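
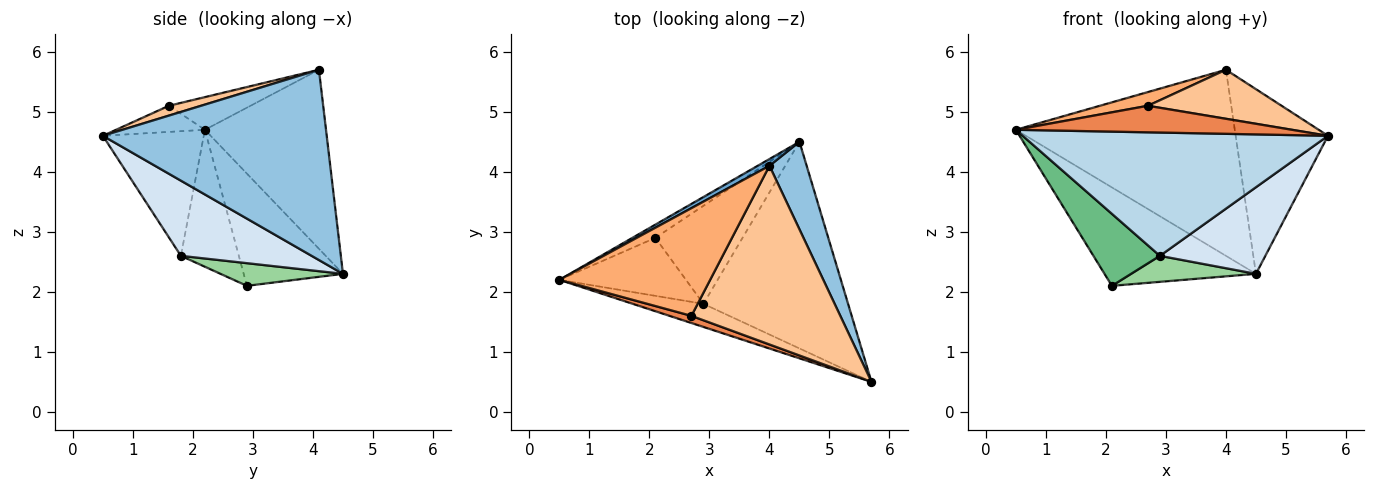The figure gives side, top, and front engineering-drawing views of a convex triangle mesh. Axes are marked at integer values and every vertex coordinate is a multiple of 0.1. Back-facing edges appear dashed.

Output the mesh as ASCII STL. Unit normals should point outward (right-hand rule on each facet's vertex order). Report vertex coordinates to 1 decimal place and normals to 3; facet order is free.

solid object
 facet normal -0.484 0.875 0.032
  outer loop
   vertex 4.0 4.1 5.7
   vertex 4.5 4.5 2.3
   vertex 0.5 2.2 4.7
  endloop
 endfacet
 facet normal 0.910 0.375 0.178
  outer loop
   vertex 4.0 4.1 5.7
   vertex 5.7 0.5 4.6
   vertex 4.5 4.5 2.3
  endloop
 endfacet
 facet normal -0.309 -0.935 -0.175
  outer loop
   vertex 2.9 1.8 2.6
   vertex 5.7 0.5 4.6
   vertex 0.5 2.2 4.7
  endloop
 endfacet
 facet normal 0.432 -0.349 -0.832
  outer loop
   vertex 2.9 1.8 2.6
   vertex 4.5 4.5 2.3
   vertex 5.7 0.5 4.6
  endloop
 endfacet
 facet normal -0.297 -0.922 0.249
  outer loop
   vertex 2.7 1.6 5.1
   vertex 0.5 2.2 4.7
   vertex 5.7 0.5 4.6
  endloop
 endfacet
 facet normal -0.210 -0.124 0.970
  outer loop
   vertex 2.7 1.6 5.1
   vertex 4.0 4.1 5.7
   vertex 0.5 2.2 4.7
  endloop
 endfacet
 facet normal 0.064 -0.264 0.962
  outer loop
   vertex 2.7 1.6 5.1
   vertex 5.7 0.5 4.6
   vertex 4.0 4.1 5.7
  endloop
 endfacet
 facet normal -0.545 0.831 -0.111
  outer loop
   vertex 2.1 2.9 2.1
   vertex 0.5 2.2 4.7
   vertex 4.5 4.5 2.3
  endloop
 endfacet
 facet normal -0.562 -0.644 -0.519
  outer loop
   vertex 2.1 2.9 2.1
   vertex 2.9 1.8 2.6
   vertex 0.5 2.2 4.7
  endloop
 endfacet
 facet normal 0.244 -0.249 -0.937
  outer loop
   vertex 2.1 2.9 2.1
   vertex 4.5 4.5 2.3
   vertex 2.9 1.8 2.6
  endloop
 endfacet
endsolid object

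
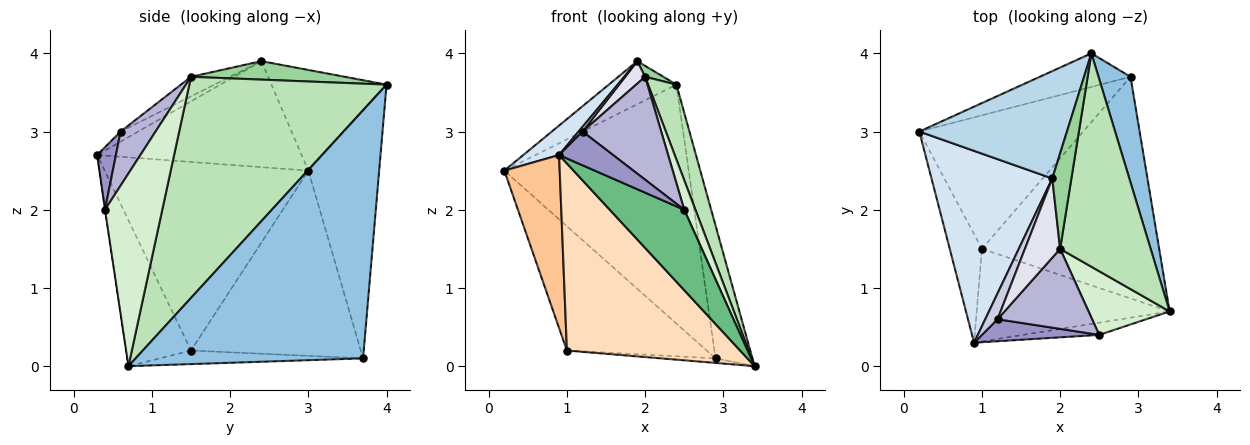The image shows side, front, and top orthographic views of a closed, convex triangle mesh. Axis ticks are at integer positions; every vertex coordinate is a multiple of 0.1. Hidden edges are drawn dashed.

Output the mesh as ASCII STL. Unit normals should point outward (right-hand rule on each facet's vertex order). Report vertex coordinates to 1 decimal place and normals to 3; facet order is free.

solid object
 facet normal -0.356 0.926 -0.130
  outer loop
   vertex 2.9 3.7 0.1
   vertex 0.2 3.0 2.5
   vertex 2.4 4.0 3.6
  endloop
 endfacet
 facet normal 0.979 0.159 0.126
  outer loop
   vertex 2.9 3.7 0.1
   vertex 2.4 4.0 3.6
   vertex 3.4 0.7 0.0
  endloop
 endfacet
 facet normal -0.535 0.314 0.784
  outer loop
   vertex 1.9 2.4 3.9
   vertex 2.4 4.0 3.6
   vertex 0.2 3.0 2.5
  endloop
 endfacet
 facet normal -0.655 -0.115 0.747
  outer loop
   vertex 1.9 2.4 3.9
   vertex 0.2 3.0 2.5
   vertex 0.9 0.3 2.7
  endloop
 endfacet
 facet normal -0.637 0.525 -0.564
  outer loop
   vertex 1.0 1.5 0.2
   vertex 0.2 3.0 2.5
   vertex 2.9 3.7 0.1
  endloop
 endfacet
 facet normal -0.076 0.021 -0.997
  outer loop
   vertex 1.0 1.5 0.2
   vertex 2.9 3.7 0.1
   vertex 3.4 0.7 0.0
  endloop
 endfacet
 facet normal -0.952 -0.259 -0.162
  outer loop
   vertex 1.0 1.5 0.2
   vertex 0.9 0.3 2.7
   vertex 0.2 3.0 2.5
  endloop
 endfacet
 facet normal -0.318 -0.850 -0.421
  outer loop
   vertex 1.0 1.5 0.2
   vertex 3.4 0.7 0.0
   vertex 0.9 0.3 2.7
  endloop
 endfacet
 facet normal -0.004 -0.989 -0.150
  outer loop
   vertex 2.5 0.4 2.0
   vertex 0.9 0.3 2.7
   vertex 3.4 0.7 0.0
  endloop
 endfacet
 facet normal 0.693 -0.082 0.716
  outer loop
   vertex 2.0 1.5 3.7
   vertex 2.4 4.0 3.6
   vertex 1.9 2.4 3.9
  endloop
 endfacet
 facet normal 0.917 -0.132 0.376
  outer loop
   vertex 2.0 1.5 3.7
   vertex 3.4 0.7 0.0
   vertex 2.4 4.0 3.6
  endloop
 endfacet
 facet normal 0.907 -0.177 0.382
  outer loop
   vertex 2.0 1.5 3.7
   vertex 2.5 0.4 2.0
   vertex 3.4 0.7 0.0
  endloop
 endfacet
 facet normal 0.280 -0.804 0.524
  outer loop
   vertex 1.2 0.6 3.0
   vertex 0.9 0.3 2.7
   vertex 2.5 0.4 2.0
  endloop
 endfacet
 facet normal 0.331 -0.745 0.579
  outer loop
   vertex 1.2 0.6 3.0
   vertex 2.5 0.4 2.0
   vertex 2.0 1.5 3.7
  endloop
 endfacet
 facet normal -0.627 -0.139 0.766
  outer loop
   vertex 1.2 0.6 3.0
   vertex 1.9 2.4 3.9
   vertex 0.9 0.3 2.7
  endloop
 endfacet
 facet normal -0.471 -0.241 0.848
  outer loop
   vertex 1.2 0.6 3.0
   vertex 2.0 1.5 3.7
   vertex 1.9 2.4 3.9
  endloop
 endfacet
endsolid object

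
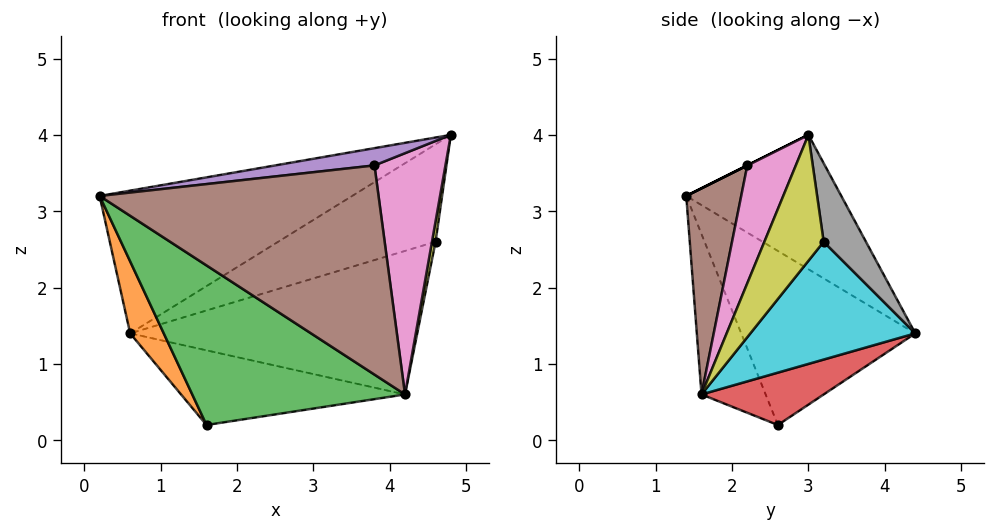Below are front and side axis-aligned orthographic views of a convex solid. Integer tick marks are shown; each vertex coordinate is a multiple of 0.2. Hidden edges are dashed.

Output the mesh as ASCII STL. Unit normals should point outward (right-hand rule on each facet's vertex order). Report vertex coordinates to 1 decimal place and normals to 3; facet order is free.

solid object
 facet normal -0.318 0.519 0.794
  outer loop
   vertex 0.6 4.4 1.4
   vertex 0.2 1.4 3.2
   vertex 4.8 3.0 4.0
  endloop
 endfacet
 facet normal -0.866 -0.167 -0.471
  outer loop
   vertex 1.6 2.6 0.2
   vertex 0.2 1.4 3.2
   vertex 0.6 4.4 1.4
  endloop
 endfacet
 facet normal -0.256 -0.850 -0.460
  outer loop
   vertex 4.2 1.6 0.6
   vertex 0.2 1.4 3.2
   vertex 1.6 2.6 0.2
  endloop
 endfacet
 facet normal 0.353 0.647 -0.676
  outer loop
   vertex 4.2 1.6 0.6
   vertex 1.6 2.6 0.2
   vertex 0.6 4.4 1.4
  endloop
 endfacet
 facet normal 0.000 -0.447 0.894
  outer loop
   vertex 3.8 2.2 3.6
   vertex 4.8 3.0 4.0
   vertex 0.2 1.4 3.2
  endloop
 endfacet
 facet normal 0.189 -0.958 0.217
  outer loop
   vertex 3.8 2.2 3.6
   vertex 0.2 1.4 3.2
   vertex 4.2 1.6 0.6
  endloop
 endfacet
 facet normal 0.549 -0.803 0.234
  outer loop
   vertex 3.8 2.2 3.6
   vertex 4.2 1.6 0.6
   vertex 4.8 3.0 4.0
  endloop
 endfacet
 facet normal 0.258 0.961 0.100
  outer loop
   vertex 4.6 3.2 2.6
   vertex 0.6 4.4 1.4
   vertex 4.8 3.0 4.0
  endloop
 endfacet
 facet normal 0.987 -0.060 -0.150
  outer loop
   vertex 4.6 3.2 2.6
   vertex 4.8 3.0 4.0
   vertex 4.2 1.6 0.6
  endloop
 endfacet
 facet normal 0.390 0.679 -0.621
  outer loop
   vertex 4.6 3.2 2.6
   vertex 4.2 1.6 0.6
   vertex 0.6 4.4 1.4
  endloop
 endfacet
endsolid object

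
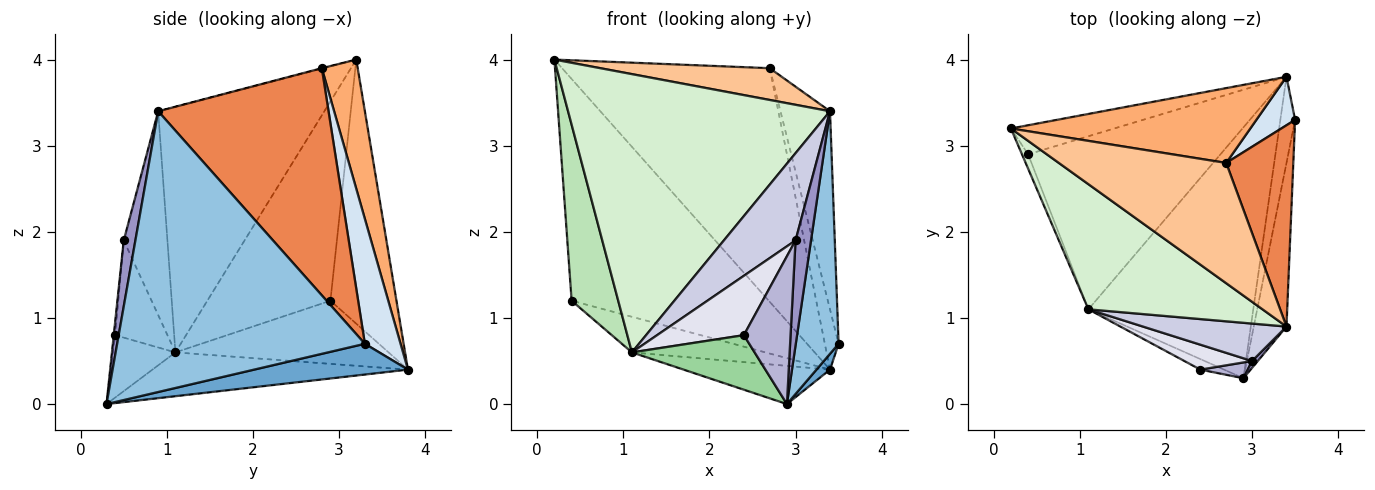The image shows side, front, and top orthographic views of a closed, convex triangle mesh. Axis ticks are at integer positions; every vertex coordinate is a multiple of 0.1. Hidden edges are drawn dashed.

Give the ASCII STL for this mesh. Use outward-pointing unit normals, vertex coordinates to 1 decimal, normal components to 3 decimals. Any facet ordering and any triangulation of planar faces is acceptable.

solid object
 facet normal 0.899 -0.079 -0.431
  outer loop
   vertex 3.4 3.8 0.4
   vertex 3.5 3.3 0.7
   vertex 2.9 0.3 0.0
  endloop
 endfacet
 facet normal 0.979 -0.169 -0.114
  outer loop
   vertex 3.4 0.9 3.4
   vertex 2.9 0.3 0.0
   vertex 3.5 3.3 0.7
  endloop
 endfacet
 facet normal -0.315 0.941 -0.123
  outer loop
   vertex 0.4 2.9 1.2
   vertex 0.2 3.2 4.0
   vertex 3.4 3.8 0.4
  endloop
 endfacet
 facet normal 0.896 0.346 0.278
  outer loop
   vertex 2.7 2.8 3.9
   vertex 3.5 3.3 0.7
   vertex 3.4 3.8 0.4
  endloop
 endfacet
 facet normal 0.924 0.269 0.273
  outer loop
   vertex 2.7 2.8 3.9
   vertex 3.4 0.9 3.4
   vertex 3.5 3.3 0.7
  endloop
 endfacet
 facet normal 0.162 0.940 0.301
  outer loop
   vertex 2.7 2.8 3.9
   vertex 3.4 3.8 0.4
   vertex 0.2 3.2 4.0
  endloop
 endfacet
 facet normal -0.002 -0.255 0.967
  outer loop
   vertex 2.7 2.8 3.9
   vertex 0.2 3.2 4.0
   vertex 3.4 0.9 3.4
  endloop
 endfacet
 facet normal -0.254 0.146 -0.956
  outer loop
   vertex 1.1 1.1 0.6
   vertex 3.4 3.8 0.4
   vertex 2.9 0.3 0.0
  endloop
 endfacet
 facet normal -0.306 0.192 -0.932
  outer loop
   vertex 1.1 1.1 0.6
   vertex 0.4 2.9 1.2
   vertex 3.4 3.8 0.4
  endloop
 endfacet
 facet normal -0.447 -0.878 -0.170
  outer loop
   vertex 1.1 1.1 0.6
   vertex 2.9 0.3 0.0
   vertex 2.4 0.4 0.8
  endloop
 endfacet
 facet normal -0.935 -0.354 -0.029
  outer loop
   vertex 1.1 1.1 0.6
   vertex 0.2 3.2 4.0
   vertex 0.4 2.9 1.2
  endloop
 endfacet
 facet normal -0.501 -0.789 0.355
  outer loop
   vertex 1.1 1.1 0.6
   vertex 3.4 0.9 3.4
   vertex 0.2 3.2 4.0
  endloop
 endfacet
 facet normal 0.601 -0.797 0.052
  outer loop
   vertex 3.0 0.5 1.9
   vertex 2.9 0.3 0.0
   vertex 3.4 0.9 3.4
  endloop
 endfacet
 facet normal -0.029 -0.994 0.106
  outer loop
   vertex 3.0 0.5 1.9
   vertex 2.4 0.4 0.8
   vertex 2.9 0.3 0.0
  endloop
 endfacet
 facet normal -0.489 -0.802 0.344
  outer loop
   vertex 3.0 0.5 1.9
   vertex 3.4 0.9 3.4
   vertex 1.1 1.1 0.6
  endloop
 endfacet
 facet normal -0.486 -0.806 0.338
  outer loop
   vertex 3.0 0.5 1.9
   vertex 1.1 1.1 0.6
   vertex 2.4 0.4 0.8
  endloop
 endfacet
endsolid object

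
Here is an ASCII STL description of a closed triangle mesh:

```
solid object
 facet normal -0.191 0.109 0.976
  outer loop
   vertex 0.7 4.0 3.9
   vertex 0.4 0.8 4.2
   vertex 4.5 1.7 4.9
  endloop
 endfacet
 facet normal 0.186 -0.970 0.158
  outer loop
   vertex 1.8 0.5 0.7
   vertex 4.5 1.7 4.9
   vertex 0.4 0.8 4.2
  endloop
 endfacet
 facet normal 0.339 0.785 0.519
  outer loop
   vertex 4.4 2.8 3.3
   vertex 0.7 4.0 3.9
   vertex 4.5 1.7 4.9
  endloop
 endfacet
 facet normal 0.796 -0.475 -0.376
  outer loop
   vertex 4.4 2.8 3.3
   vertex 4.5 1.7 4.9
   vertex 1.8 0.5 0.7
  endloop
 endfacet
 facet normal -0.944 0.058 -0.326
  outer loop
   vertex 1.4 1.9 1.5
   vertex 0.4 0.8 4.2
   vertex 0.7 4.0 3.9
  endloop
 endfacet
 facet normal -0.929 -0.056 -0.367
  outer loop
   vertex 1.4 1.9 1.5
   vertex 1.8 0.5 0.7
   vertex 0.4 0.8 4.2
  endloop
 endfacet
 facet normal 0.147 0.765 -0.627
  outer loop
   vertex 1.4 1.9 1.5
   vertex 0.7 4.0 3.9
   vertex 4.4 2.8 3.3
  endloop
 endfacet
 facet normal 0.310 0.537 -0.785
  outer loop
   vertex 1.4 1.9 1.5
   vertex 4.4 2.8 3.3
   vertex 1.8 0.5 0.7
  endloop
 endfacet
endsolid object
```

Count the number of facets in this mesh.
8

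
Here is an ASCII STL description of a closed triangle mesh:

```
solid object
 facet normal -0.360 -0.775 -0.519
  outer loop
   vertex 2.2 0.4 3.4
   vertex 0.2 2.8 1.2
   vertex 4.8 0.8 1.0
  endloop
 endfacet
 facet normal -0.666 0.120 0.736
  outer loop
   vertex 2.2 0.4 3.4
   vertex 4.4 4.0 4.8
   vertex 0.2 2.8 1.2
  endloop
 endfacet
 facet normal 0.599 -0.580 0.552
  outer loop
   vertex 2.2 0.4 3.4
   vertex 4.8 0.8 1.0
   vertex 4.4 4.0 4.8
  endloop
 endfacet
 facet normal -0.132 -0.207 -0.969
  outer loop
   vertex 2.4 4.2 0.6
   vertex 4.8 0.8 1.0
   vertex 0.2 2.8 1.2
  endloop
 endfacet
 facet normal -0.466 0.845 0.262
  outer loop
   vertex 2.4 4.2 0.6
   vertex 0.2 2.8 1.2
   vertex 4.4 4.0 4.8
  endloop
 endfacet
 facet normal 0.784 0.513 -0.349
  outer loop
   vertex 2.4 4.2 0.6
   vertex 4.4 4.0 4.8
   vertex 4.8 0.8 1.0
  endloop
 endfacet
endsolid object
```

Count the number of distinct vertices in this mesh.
5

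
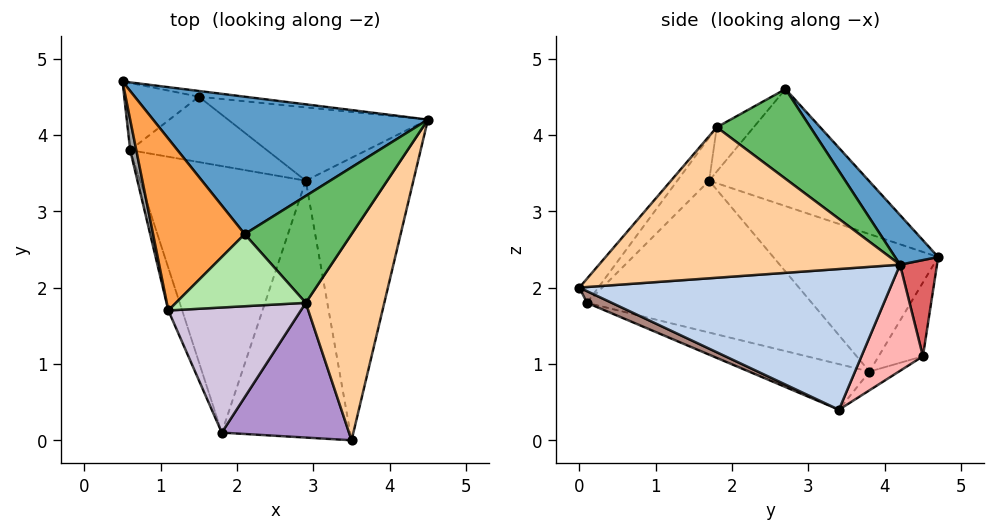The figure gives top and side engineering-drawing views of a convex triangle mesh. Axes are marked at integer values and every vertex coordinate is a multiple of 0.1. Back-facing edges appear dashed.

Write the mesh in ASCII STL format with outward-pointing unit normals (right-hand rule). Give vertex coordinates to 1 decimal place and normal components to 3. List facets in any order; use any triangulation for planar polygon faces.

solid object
 facet normal 0.112 0.775 0.622
  outer loop
   vertex 2.1 2.7 4.6
   vertex 4.5 4.2 2.3
   vertex 0.5 4.7 2.4
  endloop
 endfacet
 facet normal 0.786 -0.144 -0.601
  outer loop
   vertex 2.9 3.4 0.4
   vertex 4.5 4.2 2.3
   vertex 3.5 0.0 2.0
  endloop
 endfacet
 facet normal -0.787 0.048 0.616
  outer loop
   vertex 1.1 1.7 3.4
   vertex 2.1 2.7 4.6
   vertex 0.5 4.7 2.4
  endloop
 endfacet
 facet normal 0.861 -0.237 0.449
  outer loop
   vertex 2.9 1.8 4.1
   vertex 3.5 0.0 2.0
   vertex 4.5 4.2 2.3
  endloop
 endfacet
 facet normal 0.636 0.144 0.758
  outer loop
   vertex 2.9 1.8 4.1
   vertex 4.5 4.2 2.3
   vertex 2.1 2.7 4.6
  endloop
 endfacet
 facet normal -0.251 -0.631 0.734
  outer loop
   vertex 2.9 1.8 4.1
   vertex 2.1 2.7 4.6
   vertex 1.1 1.7 3.4
  endloop
 endfacet
 facet normal 0.122 0.991 -0.058
  outer loop
   vertex 1.5 4.5 1.1
   vertex 0.5 4.7 2.4
   vertex 4.5 4.2 2.3
  endloop
 endfacet
 facet normal 0.306 0.757 -0.577
  outer loop
   vertex 1.5 4.5 1.1
   vertex 4.5 4.2 2.3
   vertex 2.9 3.4 0.4
  endloop
 endfacet
 facet normal -0.119 -0.770 0.626
  outer loop
   vertex 1.8 0.1 1.8
   vertex 3.5 0.0 2.0
   vertex 2.9 1.8 4.1
  endloop
 endfacet
 facet normal -0.210 -0.736 0.644
  outer loop
   vertex 1.8 0.1 1.8
   vertex 2.9 1.8 4.1
   vertex 1.1 1.7 3.4
  endloop
 endfacet
 facet normal 0.082 -0.412 -0.907
  outer loop
   vertex 1.8 0.1 1.8
   vertex 2.9 3.4 0.4
   vertex 3.5 0.0 2.0
  endloop
 endfacet
 facet normal -0.123 0.416 -0.901
  outer loop
   vertex 0.6 3.8 0.9
   vertex 1.5 4.5 1.1
   vertex 2.9 3.4 0.4
  endloop
 endfacet
 facet normal -0.253 -0.305 -0.918
  outer loop
   vertex 0.6 3.8 0.9
   vertex 2.9 3.4 0.4
   vertex 1.8 0.1 1.8
  endloop
 endfacet
 facet normal -0.471 0.742 -0.477
  outer loop
   vertex 0.6 3.8 0.9
   vertex 0.5 4.7 2.4
   vertex 1.5 4.5 1.1
  endloop
 endfacet
 facet normal -0.982 -0.182 0.044
  outer loop
   vertex 0.6 3.8 0.9
   vertex 1.1 1.7 3.4
   vertex 0.5 4.7 2.4
  endloop
 endfacet
 facet normal -0.941 -0.326 -0.086
  outer loop
   vertex 0.6 3.8 0.9
   vertex 1.8 0.1 1.8
   vertex 1.1 1.7 3.4
  endloop
 endfacet
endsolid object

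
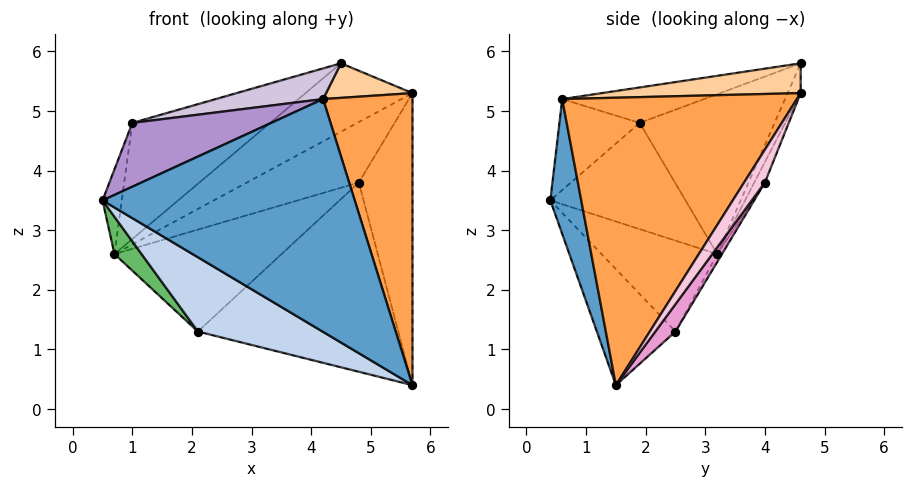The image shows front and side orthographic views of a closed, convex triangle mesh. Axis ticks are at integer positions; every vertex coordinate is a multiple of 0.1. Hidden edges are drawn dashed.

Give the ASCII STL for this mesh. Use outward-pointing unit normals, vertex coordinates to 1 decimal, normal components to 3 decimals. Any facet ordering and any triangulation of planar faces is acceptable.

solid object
 facet normal 0.120 -0.982 -0.146
  outer loop
   vertex 4.2 0.6 5.2
   vertex 0.5 0.4 3.5
   vertex 5.7 1.5 0.4
  endloop
 endfacet
 facet normal -0.342 -0.543 -0.767
  outer loop
   vertex 2.1 2.5 1.3
   vertex 5.7 1.5 0.4
   vertex 0.5 0.4 3.5
  endloop
 endfacet
 facet normal 0.912 -0.347 0.220
  outer loop
   vertex 5.7 4.6 5.3
   vertex 4.2 0.6 5.2
   vertex 5.7 1.5 0.4
  endloop
 endfacet
 facet normal 0.379 -0.165 0.910
  outer loop
   vertex 5.7 4.6 5.3
   vertex 4.5 4.6 5.8
   vertex 4.2 0.6 5.2
  endloop
 endfacet
 facet normal -0.714 -0.167 -0.679
  outer loop
   vertex 0.7 3.2 2.6
   vertex 2.1 2.5 1.3
   vertex 0.5 0.4 3.5
  endloop
 endfacet
 facet normal -0.116 0.953 -0.279
  outer loop
   vertex 0.7 3.2 2.6
   vertex 4.5 4.6 5.8
   vertex 5.7 4.6 5.3
  endloop
 endfacet
 facet normal -0.967 0.138 0.213
  outer loop
   vertex 1.0 1.9 4.8
   vertex 0.7 3.2 2.6
   vertex 0.5 0.4 3.5
  endloop
 endfacet
 facet normal -0.621 0.635 0.460
  outer loop
   vertex 1.0 1.9 4.8
   vertex 4.5 4.6 5.8
   vertex 0.7 3.2 2.6
  endloop
 endfacet
 facet normal -0.322 -0.557 0.766
  outer loop
   vertex 1.0 1.9 4.8
   vertex 0.5 0.4 3.5
   vertex 4.2 0.6 5.2
  endloop
 endfacet
 facet normal -0.176 -0.133 0.975
  outer loop
   vertex 1.0 1.9 4.8
   vertex 4.2 0.6 5.2
   vertex 4.5 4.6 5.8
  endloop
 endfacet
 facet normal -0.025 0.869 -0.495
  outer loop
   vertex 4.8 4.0 3.8
   vertex 2.1 2.5 1.3
   vertex 0.7 3.2 2.6
  endloop
 endfacet
 facet normal -0.089 0.942 -0.323
  outer loop
   vertex 4.8 4.0 3.8
   vertex 0.7 3.2 2.6
   vertex 5.7 4.6 5.3
  endloop
 endfacet
 facet normal 0.082 0.813 -0.576
  outer loop
   vertex 4.8 4.0 3.8
   vertex 5.7 1.5 0.4
   vertex 2.1 2.5 1.3
  endloop
 endfacet
 facet normal 0.311 0.803 -0.508
  outer loop
   vertex 4.8 4.0 3.8
   vertex 5.7 4.6 5.3
   vertex 5.7 1.5 0.4
  endloop
 endfacet
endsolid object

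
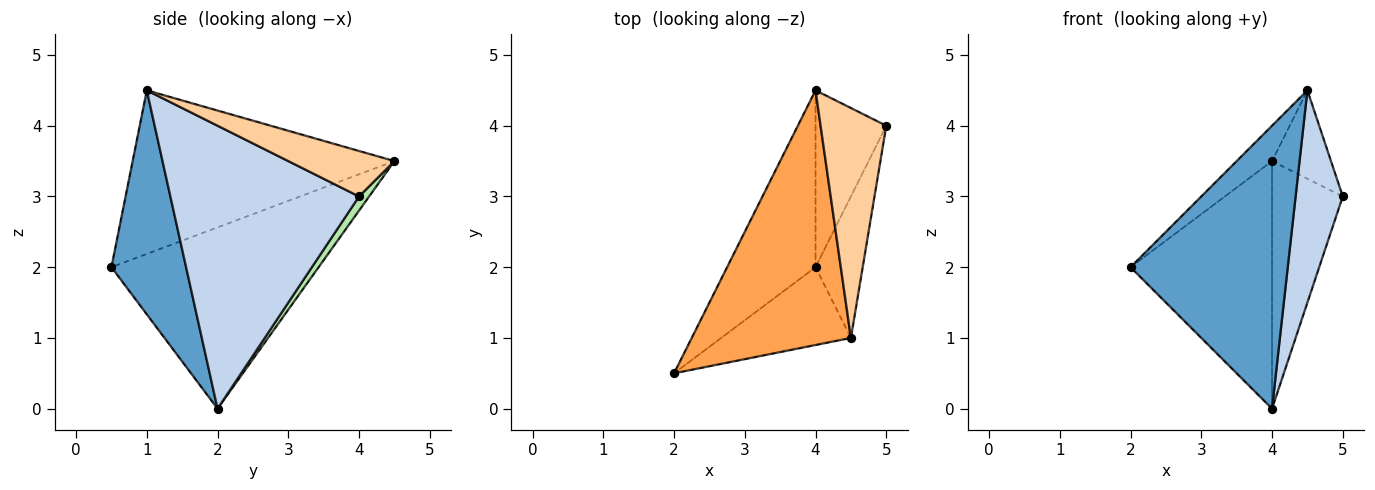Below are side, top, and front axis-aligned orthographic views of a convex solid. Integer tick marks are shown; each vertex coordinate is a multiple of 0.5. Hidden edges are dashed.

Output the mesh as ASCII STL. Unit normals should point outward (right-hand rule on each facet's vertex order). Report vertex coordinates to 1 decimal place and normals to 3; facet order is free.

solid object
 facet normal 0.416 -0.877 -0.241
  outer loop
   vertex 4.0 2.0 0.0
   vertex 4.5 1.0 4.5
   vertex 2.0 0.5 2.0
  endloop
 endfacet
 facet normal 0.958 -0.239 -0.160
  outer loop
   vertex 4.0 2.0 0.0
   vertex 5.0 4.0 3.0
   vertex 4.5 1.0 4.5
  endloop
 endfacet
 facet normal -0.713 0.096 0.694
  outer loop
   vertex 4.0 4.5 3.5
   vertex 2.0 0.5 2.0
   vertex 4.5 1.0 4.5
  endloop
 endfacet
 facet normal 0.543 0.302 0.784
  outer loop
   vertex 4.0 4.5 3.5
   vertex 4.5 1.0 4.5
   vertex 5.0 4.0 3.0
  endloop
 endfacet
 facet normal -0.766 0.523 -0.374
  outer loop
   vertex 4.0 4.5 3.5
   vertex 4.0 2.0 0.0
   vertex 2.0 0.5 2.0
  endloop
 endfacet
 facet normal 0.115 0.808 -0.577
  outer loop
   vertex 4.0 4.5 3.5
   vertex 5.0 4.0 3.0
   vertex 4.0 2.0 0.0
  endloop
 endfacet
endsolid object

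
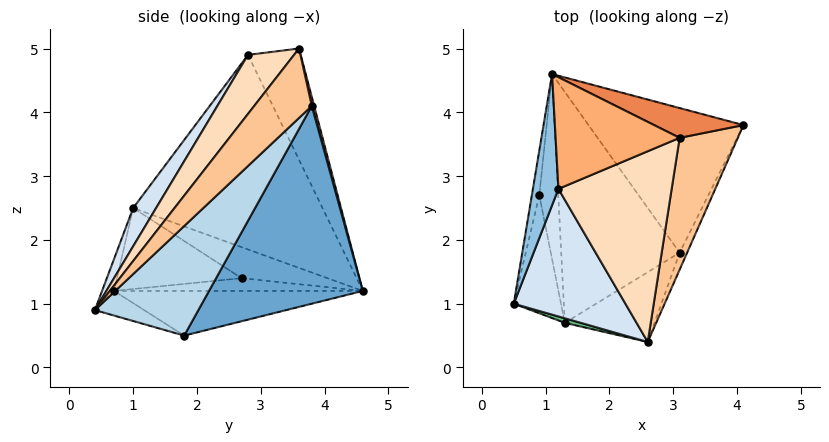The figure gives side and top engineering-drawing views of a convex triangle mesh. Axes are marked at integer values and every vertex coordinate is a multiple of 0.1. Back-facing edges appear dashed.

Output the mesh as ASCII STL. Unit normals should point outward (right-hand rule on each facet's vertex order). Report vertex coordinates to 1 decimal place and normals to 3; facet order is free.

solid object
 facet normal 0.640 0.582 -0.501
  outer loop
   vertex 3.1 1.8 0.5
   vertex 1.1 4.6 1.2
   vertex 4.1 3.8 4.1
  endloop
 endfacet
 facet normal -0.970 0.208 0.127
  outer loop
   vertex 1.2 2.8 4.9
   vertex 1.1 4.6 1.2
   vertex 0.5 1.0 2.5
  endloop
 endfacet
 facet normal 0.934 -0.352 -0.064
  outer loop
   vertex 2.6 0.4 0.9
   vertex 3.1 1.8 0.5
   vertex 4.1 3.8 4.1
  endloop
 endfacet
 facet normal 0.190 -0.811 0.553
  outer loop
   vertex 2.6 0.4 0.9
   vertex 1.2 2.8 4.9
   vertex 0.5 1.0 2.5
  endloop
 endfacet
 facet normal 0.024 0.970 0.242
  outer loop
   vertex 3.1 3.6 5.0
   vertex 4.1 3.8 4.1
   vertex 1.1 4.6 1.2
  endloop
 endfacet
 facet normal -0.372 0.831 0.414
  outer loop
   vertex 3.1 3.6 5.0
   vertex 1.1 4.6 1.2
   vertex 1.2 2.8 4.9
  endloop
 endfacet
 facet normal 0.558 -0.686 0.467
  outer loop
   vertex 3.1 3.6 5.0
   vertex 2.6 0.4 0.9
   vertex 4.1 3.8 4.1
  endloop
 endfacet
 facet normal 0.295 -0.770 0.565
  outer loop
   vertex 3.1 3.6 5.0
   vertex 1.2 2.8 4.9
   vertex 2.6 0.4 0.9
  endloop
 endfacet
 facet normal -0.202 -0.974 0.101
  outer loop
   vertex 1.3 0.7 1.2
   vertex 2.6 0.4 0.9
   vertex 0.5 1.0 2.5
  endloop
 endfacet
 facet normal -0.353 -0.018 -0.936
  outer loop
   vertex 1.3 0.7 1.2
   vertex 1.1 4.6 1.2
   vertex 3.1 1.8 0.5
  endloop
 endfacet
 facet normal -0.260 -0.178 -0.949
  outer loop
   vertex 1.3 0.7 1.2
   vertex 3.1 1.8 0.5
   vertex 2.6 0.4 0.9
  endloop
 endfacet
 facet normal -0.969 0.078 -0.233
  outer loop
   vertex 0.9 2.7 1.4
   vertex 0.5 1.0 2.5
   vertex 1.1 4.6 1.2
  endloop
 endfacet
 facet normal -0.858 -0.122 -0.500
  outer loop
   vertex 0.9 2.7 1.4
   vertex 1.3 0.7 1.2
   vertex 0.5 1.0 2.5
  endloop
 endfacet
 facet normal -0.558 -0.029 -0.830
  outer loop
   vertex 0.9 2.7 1.4
   vertex 1.1 4.6 1.2
   vertex 1.3 0.7 1.2
  endloop
 endfacet
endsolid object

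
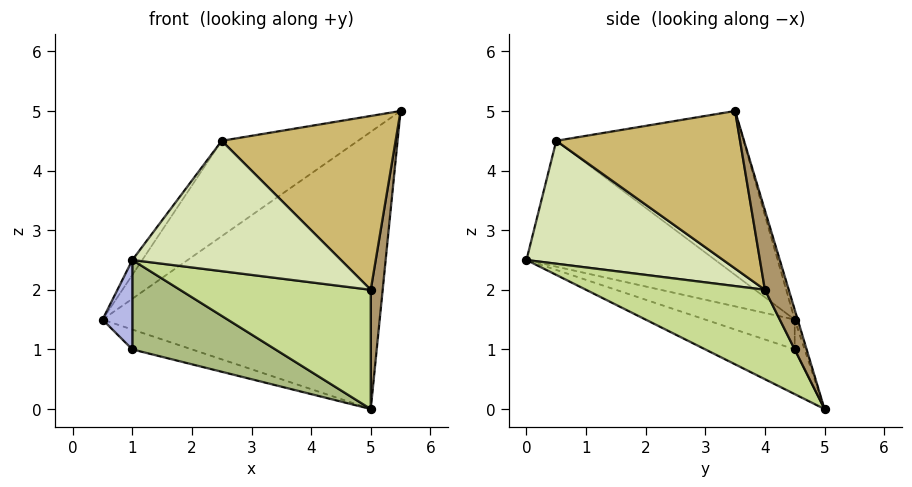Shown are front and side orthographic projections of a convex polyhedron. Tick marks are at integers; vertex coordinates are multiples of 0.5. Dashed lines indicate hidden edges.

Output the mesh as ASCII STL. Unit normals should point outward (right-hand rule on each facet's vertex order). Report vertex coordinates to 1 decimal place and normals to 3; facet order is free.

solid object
 facet normal -0.010 0.957 0.288
  outer loop
   vertex 5.0 5.0 0.0
   vertex 0.5 4.5 1.5
   vertex 5.5 3.5 5.0
  endloop
 endfacet
 facet normal -0.488 0.355 0.798
  outer loop
   vertex 2.5 0.5 4.5
   vertex 5.5 3.5 5.0
   vertex 0.5 4.5 1.5
  endloop
 endfacet
 facet normal -0.804 0.042 0.593
  outer loop
   vertex 2.5 0.5 4.5
   vertex 0.5 4.5 1.5
   vertex 1.0 0.0 2.5
  endloop
 endfacet
 facet normal -0.688 -0.229 -0.688
  outer loop
   vertex 1.0 4.5 1.0
   vertex 1.0 0.0 2.5
   vertex 0.5 4.5 1.5
  endloop
 endfacet
 facet normal -0.162 0.973 -0.162
  outer loop
   vertex 1.0 4.5 1.0
   vertex 0.5 4.5 1.5
   vertex 5.0 5.0 0.0
  endloop
 endfacet
 facet normal -0.194 -0.310 -0.931
  outer loop
   vertex 1.0 4.5 1.0
   vertex 5.0 5.0 0.0
   vertex 1.0 0.0 2.5
  endloop
 endfacet
 facet normal 0.643 -0.685 -0.343
  outer loop
   vertex 5.0 4.0 2.0
   vertex 1.0 0.0 2.5
   vertex 5.0 5.0 0.0
  endloop
 endfacet
 facet normal 0.651 -0.690 -0.316
  outer loop
   vertex 5.0 4.0 2.0
   vertex 2.5 0.5 4.5
   vertex 1.0 0.0 2.5
  endloop
 endfacet
 facet normal 0.873 -0.436 -0.218
  outer loop
   vertex 5.0 4.0 2.0
   vertex 5.0 5.0 0.0
   vertex 5.5 3.5 5.0
  endloop
 endfacet
 facet normal 0.707 -0.669 -0.229
  outer loop
   vertex 5.0 4.0 2.0
   vertex 5.5 3.5 5.0
   vertex 2.5 0.5 4.5
  endloop
 endfacet
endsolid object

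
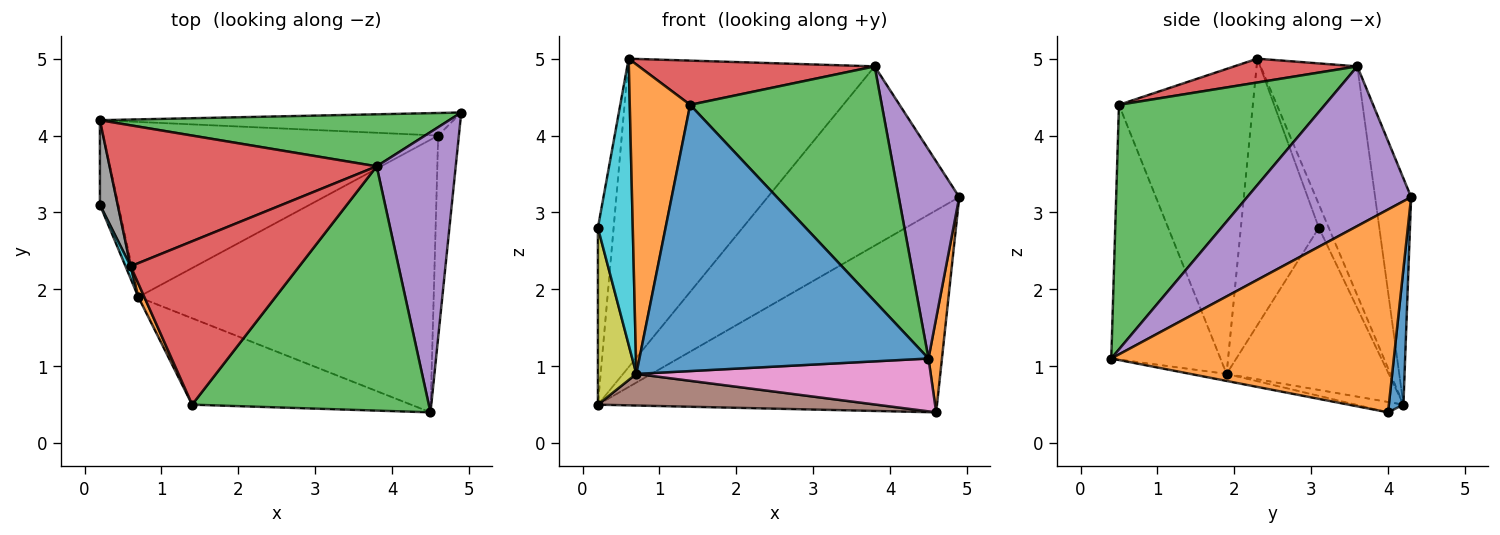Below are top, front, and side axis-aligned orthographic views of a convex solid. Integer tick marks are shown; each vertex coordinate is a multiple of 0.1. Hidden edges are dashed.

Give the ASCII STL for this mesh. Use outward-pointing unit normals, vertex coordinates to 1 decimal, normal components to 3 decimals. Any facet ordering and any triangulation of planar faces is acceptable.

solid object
 facet normal 0.043 0.993 -0.111
  outer loop
   vertex 4.6 4.0 0.4
   vertex 0.2 4.2 0.5
   vertex 4.9 4.3 3.2
  endloop
 endfacet
 facet normal 0.994 -0.047 -0.101
  outer loop
   vertex 4.6 4.0 0.4
   vertex 4.9 4.3 3.2
   vertex 4.5 0.4 1.1
  endloop
 endfacet
 facet normal -0.178 0.945 0.274
  outer loop
   vertex 3.8 3.6 4.9
   vertex 4.9 4.3 3.2
   vertex 0.2 4.2 0.5
  endloop
 endfacet
 facet normal -0.336 0.857 0.392
  outer loop
   vertex 3.8 3.6 4.9
   vertex 0.2 4.2 0.5
   vertex 0.6 2.3 5.0
  endloop
 endfacet
 facet normal 0.851 -0.314 0.421
  outer loop
   vertex 3.8 3.6 4.9
   vertex 4.5 0.4 1.1
   vertex 4.9 4.3 3.2
  endloop
 endfacet
 facet normal -0.030 -0.178 -0.984
  outer loop
   vertex 0.7 1.9 0.9
   vertex 0.2 4.2 0.5
   vertex 4.6 4.0 0.4
  endloop
 endfacet
 facet normal -0.023 -0.190 -0.981
  outer loop
   vertex 0.7 1.9 0.9
   vertex 4.6 4.0 0.4
   vertex 4.5 0.4 1.1
  endloop
 endfacet
 facet normal -0.494 0.784 0.375
  outer loop
   vertex 0.2 3.1 2.8
   vertex 0.6 2.3 5.0
   vertex 0.2 4.2 0.5
  endloop
 endfacet
 facet normal -0.967 -0.229 -0.110
  outer loop
   vertex 0.2 3.1 2.8
   vertex 0.2 4.2 0.5
   vertex 0.7 1.9 0.9
  endloop
 endfacet
 facet normal -0.913 -0.408 0.018
  outer loop
   vertex 0.2 3.1 2.8
   vertex 0.7 1.9 0.9
   vertex 0.6 2.3 5.0
  endloop
 endfacet
 facet normal -0.338 -0.895 -0.290
  outer loop
   vertex 1.4 0.5 4.4
   vertex 0.7 1.9 0.9
   vertex 4.5 0.4 1.1
  endloop
 endfacet
 facet normal -0.911 -0.411 0.018
  outer loop
   vertex 1.4 0.5 4.4
   vertex 0.6 2.3 5.0
   vertex 0.7 1.9 0.9
  endloop
 endfacet
 facet normal 0.597 -0.556 0.578
  outer loop
   vertex 1.4 0.5 4.4
   vertex 4.5 0.4 1.1
   vertex 3.8 3.6 4.9
  endloop
 endfacet
 facet normal 0.135 -0.259 0.956
  outer loop
   vertex 1.4 0.5 4.4
   vertex 3.8 3.6 4.9
   vertex 0.6 2.3 5.0
  endloop
 endfacet
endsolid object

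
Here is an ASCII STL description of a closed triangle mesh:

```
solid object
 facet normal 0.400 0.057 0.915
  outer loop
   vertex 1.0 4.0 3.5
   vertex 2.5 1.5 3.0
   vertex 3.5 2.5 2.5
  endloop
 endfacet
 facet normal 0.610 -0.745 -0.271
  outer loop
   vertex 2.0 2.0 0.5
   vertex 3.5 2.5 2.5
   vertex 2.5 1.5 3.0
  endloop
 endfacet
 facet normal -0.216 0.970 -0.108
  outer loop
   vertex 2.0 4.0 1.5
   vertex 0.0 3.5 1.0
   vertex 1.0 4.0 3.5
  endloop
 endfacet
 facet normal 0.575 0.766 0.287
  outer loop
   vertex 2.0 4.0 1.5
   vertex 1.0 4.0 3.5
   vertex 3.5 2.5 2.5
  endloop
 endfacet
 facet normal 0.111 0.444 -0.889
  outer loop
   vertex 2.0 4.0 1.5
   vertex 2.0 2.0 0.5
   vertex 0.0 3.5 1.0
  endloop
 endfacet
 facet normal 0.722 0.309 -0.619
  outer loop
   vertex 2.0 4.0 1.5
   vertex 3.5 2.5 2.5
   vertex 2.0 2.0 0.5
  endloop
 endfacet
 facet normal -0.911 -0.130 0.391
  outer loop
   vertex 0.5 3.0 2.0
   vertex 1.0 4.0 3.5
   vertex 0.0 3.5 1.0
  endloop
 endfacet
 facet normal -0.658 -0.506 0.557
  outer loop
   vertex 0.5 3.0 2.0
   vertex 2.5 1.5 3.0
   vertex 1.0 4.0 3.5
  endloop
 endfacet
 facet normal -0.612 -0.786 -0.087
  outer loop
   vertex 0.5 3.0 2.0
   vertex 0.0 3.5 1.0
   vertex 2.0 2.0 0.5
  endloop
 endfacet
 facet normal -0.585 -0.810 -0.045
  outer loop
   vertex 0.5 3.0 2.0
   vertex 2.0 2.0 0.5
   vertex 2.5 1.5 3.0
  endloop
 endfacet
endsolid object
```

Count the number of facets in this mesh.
10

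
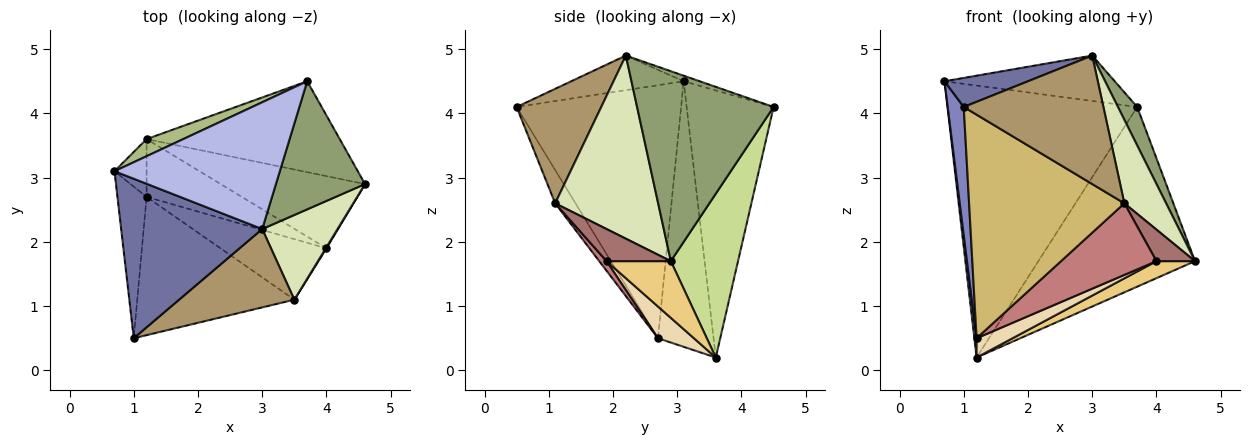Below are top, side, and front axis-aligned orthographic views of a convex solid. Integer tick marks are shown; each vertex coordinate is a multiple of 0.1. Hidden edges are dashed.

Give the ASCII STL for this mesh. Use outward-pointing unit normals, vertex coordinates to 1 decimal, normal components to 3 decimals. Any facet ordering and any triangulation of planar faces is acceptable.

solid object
 facet normal -0.234 -0.174 0.956
  outer loop
   vertex 3.0 2.2 4.9
   vertex 0.7 3.1 4.5
   vertex 1.0 0.5 4.1
  endloop
 endfacet
 facet normal -0.989 -0.097 -0.114
  outer loop
   vertex 1.2 2.7 0.5
   vertex 1.0 0.5 4.1
   vertex 0.7 3.1 4.5
  endloop
 endfacet
 facet normal -0.992 -0.040 -0.120
  outer loop
   vertex 1.2 2.7 0.5
   vertex 0.7 3.1 4.5
   vertex 1.2 3.6 0.2
  endloop
 endfacet
 facet normal -0.032 0.337 0.941
  outer loop
   vertex 3.7 4.5 4.1
   vertex 0.7 3.1 4.5
   vertex 3.0 2.2 4.9
  endloop
 endfacet
 facet normal 0.898 -0.127 0.421
  outer loop
   vertex 3.7 4.5 4.1
   vertex 3.0 2.2 4.9
   vertex 4.6 2.9 1.7
  endloop
 endfacet
 facet normal -0.416 0.908 0.057
  outer loop
   vertex 3.7 4.5 4.1
   vertex 1.2 3.6 0.2
   vertex 0.7 3.1 4.5
  endloop
 endfacet
 facet normal 0.358 0.833 -0.422
  outer loop
   vertex 3.7 4.5 4.1
   vertex 4.6 2.9 1.7
   vertex 1.2 3.6 0.2
  endloop
 endfacet
 facet normal 0.866 -0.351 0.356
  outer loop
   vertex 3.5 1.1 2.6
   vertex 4.6 2.9 1.7
   vertex 3.0 2.2 4.9
  endloop
 endfacet
 facet normal 0.459 -0.758 0.463
  outer loop
   vertex 3.5 1.1 2.6
   vertex 3.0 2.2 4.9
   vertex 1.0 0.5 4.1
  endloop
 endfacet
 facet normal -0.111 -0.845 -0.523
  outer loop
   vertex 3.5 1.1 2.6
   vertex 1.0 0.5 4.1
   vertex 1.2 2.7 0.5
  endloop
 endfacet
 facet normal 0.357 -0.214 -0.909
  outer loop
   vertex 4.0 1.9 1.7
   vertex 1.2 3.6 0.2
   vertex 4.6 2.9 1.7
  endloop
 endfacet
 facet normal 0.302 -0.302 -0.905
  outer loop
   vertex 4.0 1.9 1.7
   vertex 1.2 2.7 0.5
   vertex 1.2 3.6 0.2
  endloop
 endfacet
 facet normal 0.857 -0.514 0.019
  outer loop
   vertex 4.0 1.9 1.7
   vertex 4.6 2.9 1.7
   vertex 3.5 1.1 2.6
  endloop
 endfacet
 facet normal 0.059 -0.762 -0.645
  outer loop
   vertex 4.0 1.9 1.7
   vertex 3.5 1.1 2.6
   vertex 1.2 2.7 0.5
  endloop
 endfacet
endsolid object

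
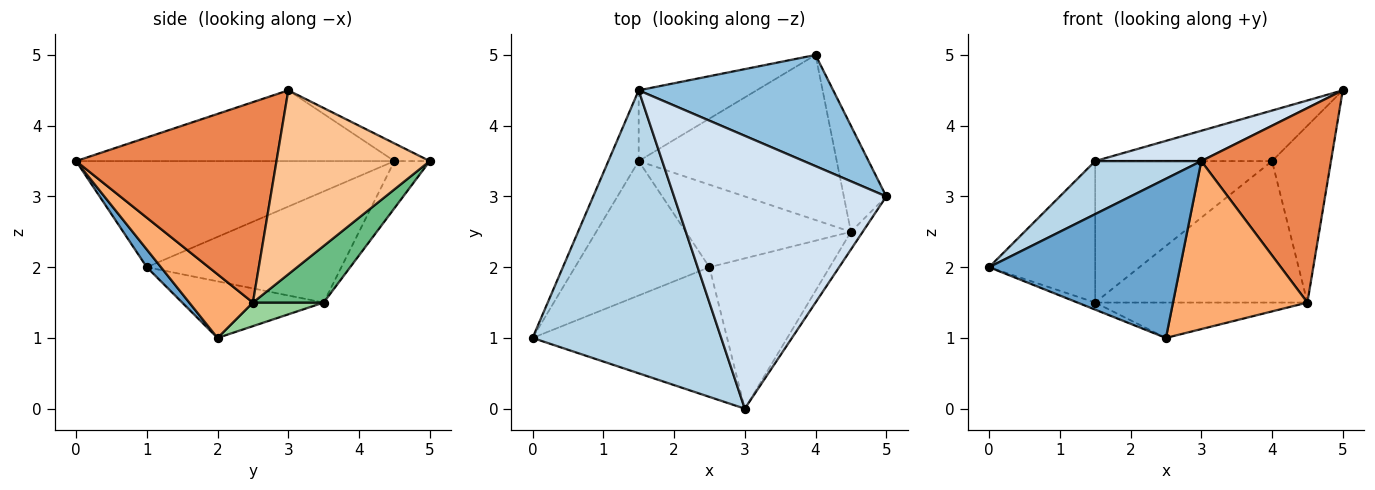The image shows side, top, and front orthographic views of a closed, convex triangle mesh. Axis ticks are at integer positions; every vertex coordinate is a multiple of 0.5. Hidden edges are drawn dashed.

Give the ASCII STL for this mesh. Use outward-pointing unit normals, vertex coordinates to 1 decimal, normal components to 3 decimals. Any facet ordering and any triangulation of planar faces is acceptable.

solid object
 facet normal 0.057 -0.774 -0.631
  outer loop
   vertex 3.0 0.0 3.5
   vertex 0.0 1.0 2.0
   vertex 2.5 2.0 1.0
  endloop
 endfacet
 facet normal -0.082 0.412 0.907
  outer loop
   vertex 1.5 4.5 3.5
   vertex 5.0 3.0 4.5
   vertex 4.0 5.0 3.5
  endloop
 endfacet
 facet normal -0.484 -0.161 0.860
  outer loop
   vertex 1.5 4.5 3.5
   vertex 0.0 1.0 2.0
   vertex 3.0 0.0 3.5
  endloop
 endfacet
 facet normal -0.314 -0.105 0.943
  outer loop
   vertex 1.5 4.5 3.5
   vertex 3.0 0.0 3.5
   vertex 5.0 3.0 4.5
  endloop
 endfacet
 facet normal 0.839 -0.543 -0.049
  outer loop
   vertex 4.5 2.5 1.5
   vertex 5.0 3.0 4.5
   vertex 3.0 0.0 3.5
  endloop
 endfacet
 facet normal 0.333 -0.703 -0.629
  outer loop
   vertex 4.5 2.5 1.5
   vertex 3.0 0.0 3.5
   vertex 2.5 2.0 1.0
  endloop
 endfacet
 facet normal 0.912 0.351 -0.211
  outer loop
   vertex 4.5 2.5 1.5
   vertex 4.0 5.0 3.5
   vertex 5.0 3.0 4.5
  endloop
 endfacet
 facet normal -0.176 0.880 -0.440
  outer loop
   vertex 1.5 3.5 1.5
   vertex 1.5 4.5 3.5
   vertex 4.0 5.0 3.5
  endloop
 endfacet
 facet normal 0.212 0.636 -0.742
  outer loop
   vertex 1.5 3.5 1.5
   vertex 4.0 5.0 3.5
   vertex 4.5 2.5 1.5
  endloop
 endfacet
 facet normal 0.130 0.391 -0.911
  outer loop
   vertex 1.5 3.5 1.5
   vertex 4.5 2.5 1.5
   vertex 2.5 2.0 1.0
  endloop
 endfacet
 facet normal -0.388 0.048 -0.921
  outer loop
   vertex 1.5 3.5 1.5
   vertex 2.5 2.0 1.0
   vertex 0.0 1.0 2.0
  endloop
 endfacet
 facet normal -0.854 0.466 -0.233
  outer loop
   vertex 1.5 3.5 1.5
   vertex 0.0 1.0 2.0
   vertex 1.5 4.5 3.5
  endloop
 endfacet
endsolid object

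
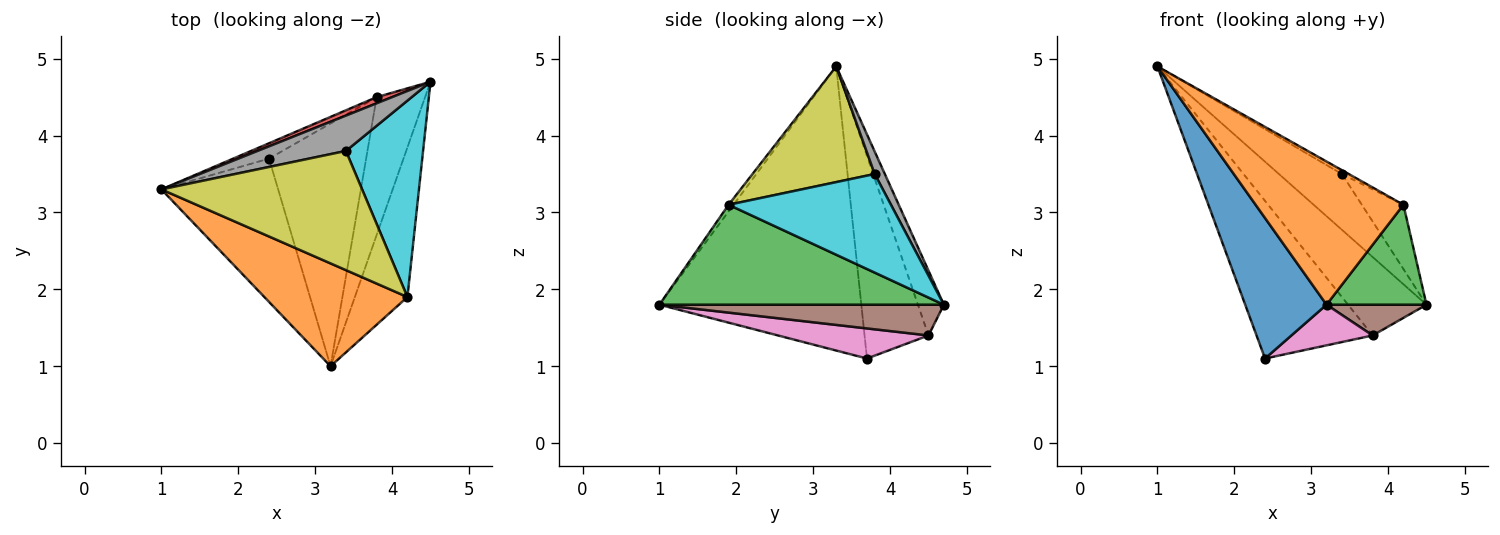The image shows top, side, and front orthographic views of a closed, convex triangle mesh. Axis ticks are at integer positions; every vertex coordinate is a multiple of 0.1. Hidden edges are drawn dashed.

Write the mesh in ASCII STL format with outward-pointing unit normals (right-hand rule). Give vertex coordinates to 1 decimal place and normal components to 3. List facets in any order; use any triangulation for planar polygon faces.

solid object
 facet normal -0.867 -0.349 -0.356
  outer loop
   vertex 2.4 3.7 1.1
   vertex 3.2 1.0 1.8
   vertex 1.0 3.3 4.9
  endloop
 endfacet
 facet normal -0.027 -0.812 0.583
  outer loop
   vertex 4.2 1.9 3.1
   vertex 1.0 3.3 4.9
   vertex 3.2 1.0 1.8
  endloop
 endfacet
 facet normal 0.845 -0.297 -0.445
  outer loop
   vertex 4.2 1.9 3.1
   vertex 3.2 1.0 1.8
   vertex 4.5 4.7 1.8
  endloop
 endfacet
 facet normal -0.313 0.947 0.074
  outer loop
   vertex 3.8 4.5 1.4
   vertex 1.0 3.3 4.9
   vertex 4.5 4.7 1.8
  endloop
 endfacet
 facet normal -0.481 0.873 -0.085
  outer loop
   vertex 3.8 4.5 1.4
   vertex 2.4 3.7 1.1
   vertex 1.0 3.3 4.9
  endloop
 endfacet
 facet normal 0.527 -0.185 -0.830
  outer loop
   vertex 3.8 4.5 1.4
   vertex 4.5 4.7 1.8
   vertex 3.2 1.0 1.8
  endloop
 endfacet
 facet normal 0.292 -0.158 -0.943
  outer loop
   vertex 3.8 4.5 1.4
   vertex 3.2 1.0 1.8
   vertex 2.4 3.7 1.1
  endloop
 endfacet
 facet normal 0.135 0.837 0.530
  outer loop
   vertex 3.4 3.8 3.5
   vertex 4.5 4.7 1.8
   vertex 1.0 3.3 4.9
  endloop
 endfacet
 facet normal 0.499 0.028 0.866
  outer loop
   vertex 3.4 3.8 3.5
   vertex 1.0 3.3 4.9
   vertex 4.2 1.9 3.1
  endloop
 endfacet
 facet normal 0.772 0.198 0.604
  outer loop
   vertex 3.4 3.8 3.5
   vertex 4.2 1.9 3.1
   vertex 4.5 4.7 1.8
  endloop
 endfacet
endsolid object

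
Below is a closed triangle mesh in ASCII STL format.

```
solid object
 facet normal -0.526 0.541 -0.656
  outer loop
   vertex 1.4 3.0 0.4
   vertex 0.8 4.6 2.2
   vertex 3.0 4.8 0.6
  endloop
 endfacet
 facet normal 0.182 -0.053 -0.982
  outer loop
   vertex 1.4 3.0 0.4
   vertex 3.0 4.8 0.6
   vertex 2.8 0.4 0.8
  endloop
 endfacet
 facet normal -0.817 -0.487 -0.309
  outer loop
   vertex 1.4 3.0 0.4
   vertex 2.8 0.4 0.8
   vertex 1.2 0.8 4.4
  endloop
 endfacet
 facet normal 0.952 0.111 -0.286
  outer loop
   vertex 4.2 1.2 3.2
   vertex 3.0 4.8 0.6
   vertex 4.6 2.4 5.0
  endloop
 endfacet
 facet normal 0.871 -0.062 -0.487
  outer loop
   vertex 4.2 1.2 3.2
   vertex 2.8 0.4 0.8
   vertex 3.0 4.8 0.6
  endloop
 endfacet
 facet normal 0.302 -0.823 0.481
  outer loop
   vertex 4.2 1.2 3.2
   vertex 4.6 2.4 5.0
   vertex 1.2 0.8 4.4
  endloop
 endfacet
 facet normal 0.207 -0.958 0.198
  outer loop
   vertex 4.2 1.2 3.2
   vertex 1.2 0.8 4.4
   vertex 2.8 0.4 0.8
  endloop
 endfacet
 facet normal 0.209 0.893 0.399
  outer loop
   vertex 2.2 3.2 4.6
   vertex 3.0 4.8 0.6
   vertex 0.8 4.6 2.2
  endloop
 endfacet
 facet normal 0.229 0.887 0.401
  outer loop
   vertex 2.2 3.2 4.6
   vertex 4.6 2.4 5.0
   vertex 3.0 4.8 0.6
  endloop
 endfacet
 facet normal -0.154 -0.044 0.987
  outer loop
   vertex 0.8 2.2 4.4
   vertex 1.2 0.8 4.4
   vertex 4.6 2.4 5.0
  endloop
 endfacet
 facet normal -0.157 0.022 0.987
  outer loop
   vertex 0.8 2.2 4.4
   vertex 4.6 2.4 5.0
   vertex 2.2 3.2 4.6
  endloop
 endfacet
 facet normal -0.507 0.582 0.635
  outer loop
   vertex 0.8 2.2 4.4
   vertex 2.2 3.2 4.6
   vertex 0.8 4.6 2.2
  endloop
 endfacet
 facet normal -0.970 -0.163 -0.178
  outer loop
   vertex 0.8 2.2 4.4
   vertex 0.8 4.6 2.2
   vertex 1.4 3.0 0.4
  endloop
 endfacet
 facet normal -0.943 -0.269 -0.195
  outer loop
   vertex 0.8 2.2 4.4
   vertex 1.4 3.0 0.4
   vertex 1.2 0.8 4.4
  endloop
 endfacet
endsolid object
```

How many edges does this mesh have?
21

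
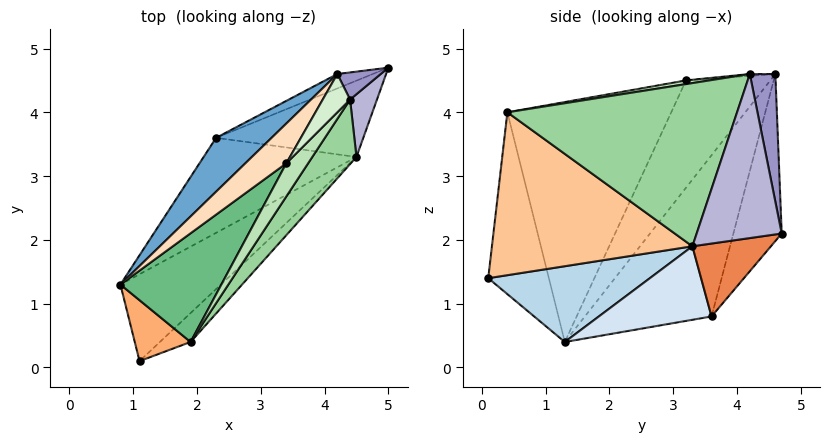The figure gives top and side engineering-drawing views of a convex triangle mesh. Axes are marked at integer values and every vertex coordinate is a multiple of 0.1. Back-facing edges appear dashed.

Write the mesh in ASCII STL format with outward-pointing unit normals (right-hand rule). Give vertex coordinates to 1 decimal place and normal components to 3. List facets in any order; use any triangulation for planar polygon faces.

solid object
 facet normal -0.825 0.489 0.284
  outer loop
   vertex 2.3 3.6 0.8
   vertex 0.8 1.3 0.4
   vertex 4.2 4.6 4.6
  endloop
 endfacet
 facet normal -0.346 0.935 -0.073
  outer loop
   vertex 2.3 3.6 0.8
   vertex 4.2 4.6 4.6
   vertex 5.0 4.7 2.1
  endloop
 endfacet
 facet normal 0.535 -0.458 -0.710
  outer loop
   vertex 4.5 3.3 1.9
   vertex 1.1 0.1 1.4
   vertex 0.8 1.3 0.4
  endloop
 endfacet
 facet normal 0.430 -0.125 -0.894
  outer loop
   vertex 4.5 3.3 1.9
   vertex 0.8 1.3 0.4
   vertex 2.3 3.6 0.8
  endloop
 endfacet
 facet normal 0.444 -0.031 -0.896
  outer loop
   vertex 4.5 3.3 1.9
   vertex 2.3 3.6 0.8
   vertex 5.0 4.7 2.1
  endloop
 endfacet
 facet normal -0.956 0.006 0.293
  outer loop
   vertex 1.9 0.4 4.0
   vertex 0.8 1.3 0.4
   vertex 1.1 0.1 1.4
  endloop
 endfacet
 facet normal 0.690 -0.712 -0.130
  outer loop
   vertex 1.9 0.4 4.0
   vertex 1.1 0.1 1.4
   vertex 4.5 3.3 1.9
  endloop
 endfacet
 facet normal -0.833 0.453 0.318
  outer loop
   vertex 3.4 3.2 4.5
   vertex 4.2 4.6 4.6
   vertex 0.8 1.3 0.4
  endloop
 endfacet
 facet normal -0.848 0.391 0.357
  outer loop
   vertex 3.4 3.2 4.5
   vertex 0.8 1.3 0.4
   vertex 1.9 0.4 4.0
  endloop
 endfacet
 facet normal 0.800 -0.560 0.216
  outer loop
   vertex 4.4 4.2 4.6
   vertex 1.9 0.4 4.0
   vertex 4.5 3.3 1.9
  endloop
 endfacet
 facet normal 0.161 -0.257 0.953
  outer loop
   vertex 4.4 4.2 4.6
   vertex 3.4 3.2 4.5
   vertex 1.9 0.4 4.0
  endloop
 endfacet
 facet normal -0.066 -0.033 0.997
  outer loop
   vertex 4.4 4.2 4.6
   vertex 4.2 4.6 4.6
   vertex 3.4 3.2 4.5
  endloop
 endfacet
 facet normal 0.856 0.428 0.291
  outer loop
   vertex 4.4 4.2 4.6
   vertex 5.0 4.7 2.1
   vertex 4.2 4.6 4.6
  endloop
 endfacet
 facet normal 0.924 -0.352 0.151
  outer loop
   vertex 4.4 4.2 4.6
   vertex 4.5 3.3 1.9
   vertex 5.0 4.7 2.1
  endloop
 endfacet
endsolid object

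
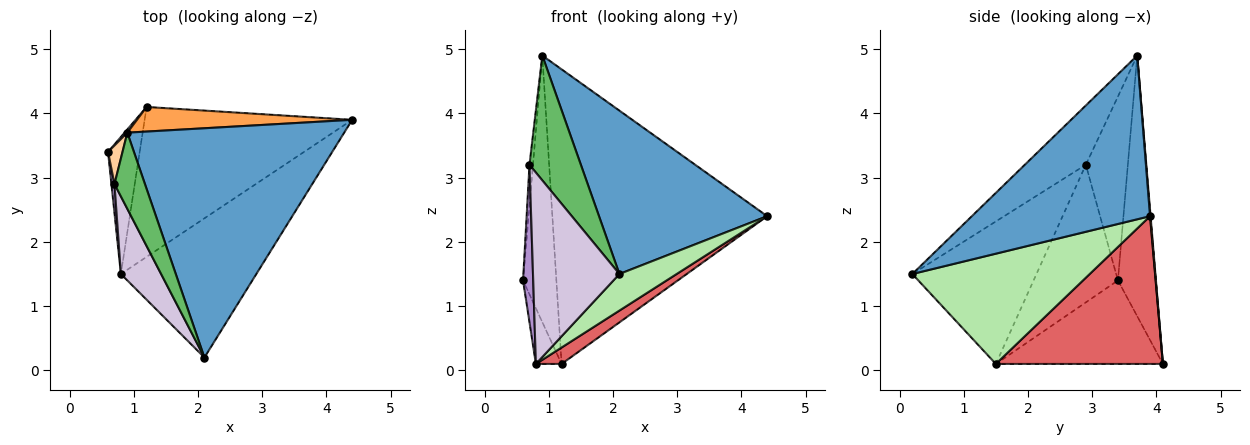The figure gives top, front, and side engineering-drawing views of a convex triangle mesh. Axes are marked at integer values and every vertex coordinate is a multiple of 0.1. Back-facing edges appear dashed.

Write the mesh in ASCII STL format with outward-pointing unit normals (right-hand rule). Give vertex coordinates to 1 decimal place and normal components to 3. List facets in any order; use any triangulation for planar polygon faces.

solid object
 facet normal 0.524 -0.494 0.694
  outer loop
   vertex 0.9 3.7 4.9
   vertex 2.1 0.2 1.5
   vertex 4.4 3.9 2.4
  endloop
 endfacet
 facet normal -0.752 0.659 0.008
  outer loop
   vertex 1.2 4.1 0.1
   vertex 0.6 3.4 1.4
   vertex 0.9 3.7 4.9
  endloop
 endfacet
 facet normal 0.002 0.997 0.083
  outer loop
   vertex 1.2 4.1 0.1
   vertex 0.9 3.7 4.9
   vertex 4.4 3.9 2.4
  endloop
 endfacet
 facet normal -0.994 0.082 0.078
  outer loop
   vertex 0.7 2.9 3.2
   vertex 0.9 3.7 4.9
   vertex 0.6 3.4 1.4
  endloop
 endfacet
 facet normal -0.712 -0.599 0.366
  outer loop
   vertex 0.7 2.9 3.2
   vertex 2.1 0.2 1.5
   vertex 0.9 3.7 4.9
  endloop
 endfacet
 facet normal 0.619 -0.200 -0.760
  outer loop
   vertex 0.8 1.5 0.1
   vertex 4.4 3.9 2.4
   vertex 2.1 0.2 1.5
  endloop
 endfacet
 facet normal 0.578 -0.089 -0.811
  outer loop
   vertex 0.8 1.5 0.1
   vertex 1.2 4.1 0.1
   vertex 4.4 3.9 2.4
  endloop
 endfacet
 facet normal -0.926 0.142 -0.351
  outer loop
   vertex 0.8 1.5 0.1
   vertex 0.6 3.4 1.4
   vertex 1.2 4.1 0.1
  endloop
 endfacet
 facet normal -0.993 -0.120 0.022
  outer loop
   vertex 0.8 1.5 0.1
   vertex 0.7 2.9 3.2
   vertex 0.6 3.4 1.4
  endloop
 endfacet
 facet normal -0.800 -0.557 0.226
  outer loop
   vertex 0.8 1.5 0.1
   vertex 2.1 0.2 1.5
   vertex 0.7 2.9 3.2
  endloop
 endfacet
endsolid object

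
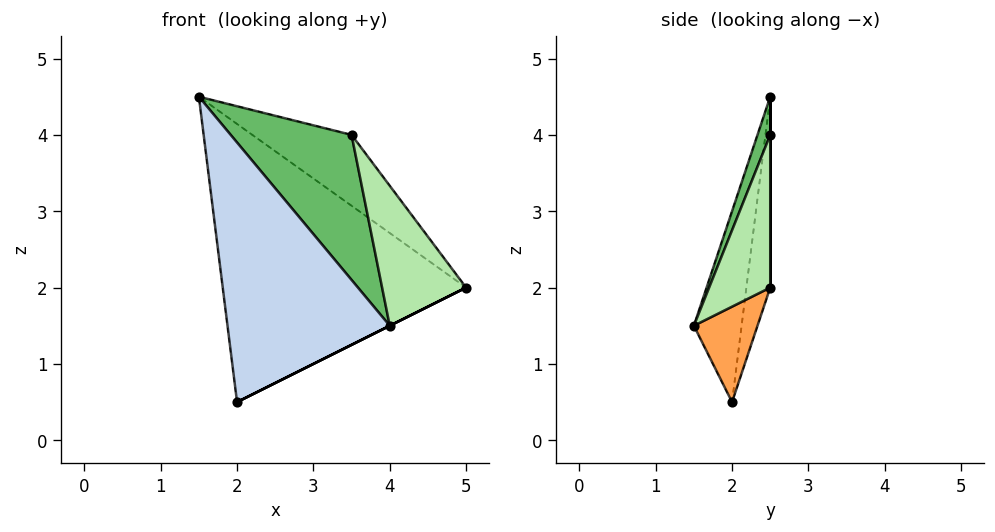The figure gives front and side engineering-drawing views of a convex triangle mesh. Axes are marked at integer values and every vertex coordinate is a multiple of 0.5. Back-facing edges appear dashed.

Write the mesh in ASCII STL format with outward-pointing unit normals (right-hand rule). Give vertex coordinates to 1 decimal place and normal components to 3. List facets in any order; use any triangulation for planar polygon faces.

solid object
 facet normal -0.097 0.986 -0.135
  outer loop
   vertex 2.0 2.0 0.5
   vertex 1.5 2.5 4.5
   vertex 5.0 2.5 2.0
  endloop
 endfacet
 facet normal -0.281 -0.956 0.084
  outer loop
   vertex 2.0 2.0 0.5
   vertex 4.0 1.5 1.5
   vertex 1.5 2.5 4.5
  endloop
 endfacet
 facet normal 0.447 0.000 -0.894
  outer loop
   vertex 2.0 2.0 0.5
   vertex 5.0 2.5 2.0
   vertex 4.0 1.5 1.5
  endloop
 endfacet
 facet normal 0.000 1.000 0.000
  outer loop
   vertex 3.5 2.5 4.0
   vertex 5.0 2.5 2.0
   vertex 1.5 2.5 4.5
  endloop
 endfacet
 facet normal 0.097 -0.917 0.386
  outer loop
   vertex 3.5 2.5 4.0
   vertex 1.5 2.5 4.5
   vertex 4.0 1.5 1.5
  endloop
 endfacet
 facet normal 0.538 -0.740 0.404
  outer loop
   vertex 3.5 2.5 4.0
   vertex 4.0 1.5 1.5
   vertex 5.0 2.5 2.0
  endloop
 endfacet
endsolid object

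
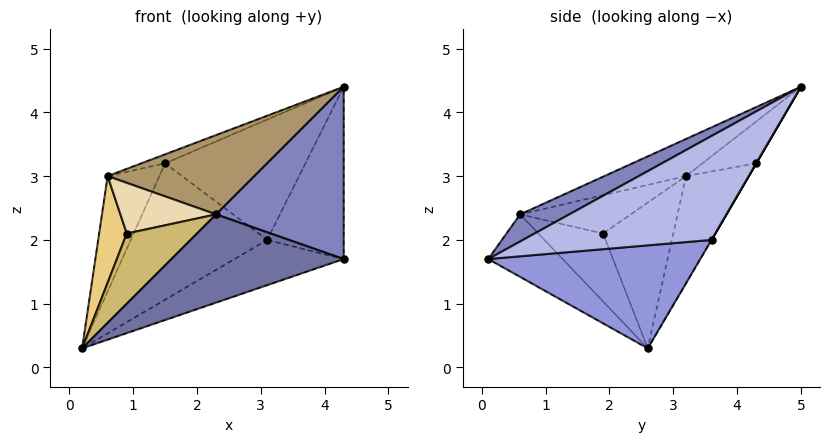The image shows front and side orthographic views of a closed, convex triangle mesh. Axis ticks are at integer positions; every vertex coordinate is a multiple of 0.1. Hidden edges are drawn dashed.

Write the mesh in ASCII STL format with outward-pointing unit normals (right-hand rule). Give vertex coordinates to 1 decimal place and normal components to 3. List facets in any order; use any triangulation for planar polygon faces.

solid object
 facet normal -0.358 -0.828 -0.431
  outer loop
   vertex 2.3 0.6 2.4
   vertex 0.2 2.6 0.3
   vertex 4.3 0.1 1.7
  endloop
 endfacet
 facet normal 0.183 -0.474 0.861
  outer loop
   vertex 2.3 0.6 2.4
   vertex 4.3 0.1 1.7
   vertex 4.3 5.0 4.4
  endloop
 endfacet
 facet normal 0.434 0.224 -0.873
  outer loop
   vertex 3.1 3.6 2.0
   vertex 4.3 0.1 1.7
   vertex 0.2 2.6 0.3
  endloop
 endfacet
 facet normal 0.765 0.311 -0.564
  outer loop
   vertex 3.1 3.6 2.0
   vertex 4.3 5.0 4.4
   vertex 4.3 0.1 1.7
  endloop
 endfacet
 facet normal -0.001 0.863 -0.505
  outer loop
   vertex 3.1 3.6 2.0
   vertex 0.2 2.6 0.3
   vertex 1.5 4.3 3.2
  endloop
 endfacet
 facet normal 0.000 0.864 -0.504
  outer loop
   vertex 3.1 3.6 2.0
   vertex 1.5 4.3 3.2
   vertex 4.3 5.0 4.4
  endloop
 endfacet
 facet normal -0.771 0.636 -0.027
  outer loop
   vertex 0.6 3.2 3.0
   vertex 1.5 4.3 3.2
   vertex 0.2 2.6 0.3
  endloop
 endfacet
 facet normal -0.426 0.188 0.885
  outer loop
   vertex 0.6 3.2 3.0
   vertex 4.3 5.0 4.4
   vertex 1.5 4.3 3.2
  endloop
 endfacet
 facet normal -0.186 -0.335 0.924
  outer loop
   vertex 0.6 3.2 3.0
   vertex 2.3 0.6 2.4
   vertex 4.3 5.0 4.4
  endloop
 endfacet
 facet normal -0.678 -0.735 -0.022
  outer loop
   vertex 0.9 1.9 2.1
   vertex 0.2 2.6 0.3
   vertex 2.3 0.6 2.4
  endloop
 endfacet
 facet normal -0.909 -0.358 0.214
  outer loop
   vertex 0.9 1.9 2.1
   vertex 0.6 3.2 3.0
   vertex 0.2 2.6 0.3
  endloop
 endfacet
 facet normal -0.621 -0.538 0.570
  outer loop
   vertex 0.9 1.9 2.1
   vertex 2.3 0.6 2.4
   vertex 0.6 3.2 3.0
  endloop
 endfacet
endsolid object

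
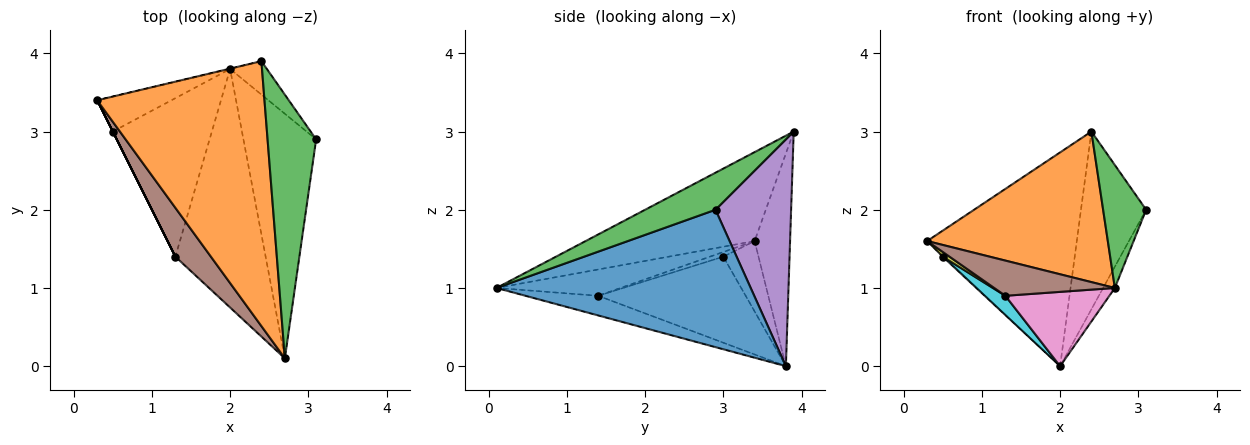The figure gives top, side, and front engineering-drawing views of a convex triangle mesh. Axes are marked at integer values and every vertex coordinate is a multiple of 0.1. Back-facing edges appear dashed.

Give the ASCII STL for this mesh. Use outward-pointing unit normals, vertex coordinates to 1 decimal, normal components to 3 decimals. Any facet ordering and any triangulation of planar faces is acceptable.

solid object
 facet normal 0.883 0.041 -0.467
  outer loop
   vertex 2.0 3.8 0.0
   vertex 3.1 2.9 2.0
   vertex 2.7 0.1 1.0
  endloop
 endfacet
 facet normal -0.419 -0.449 0.789
  outer loop
   vertex 2.4 3.9 3.0
   vertex 0.3 3.4 1.6
   vertex 2.7 0.1 1.0
  endloop
 endfacet
 facet normal 0.569 -0.348 0.746
  outer loop
   vertex 2.4 3.9 3.0
   vertex 2.7 0.1 1.0
   vertex 3.1 2.9 2.0
  endloop
 endfacet
 facet normal -0.231 0.973 -0.002
  outer loop
   vertex 2.4 3.9 3.0
   vertex 2.0 3.8 0.0
   vertex 0.3 3.4 1.6
  endloop
 endfacet
 facet normal 0.752 0.648 -0.122
  outer loop
   vertex 2.4 3.9 3.0
   vertex 3.1 2.9 2.0
   vertex 2.0 3.8 0.0
  endloop
 endfacet
 facet normal -0.515 -0.501 0.696
  outer loop
   vertex 1.3 1.4 0.9
   vertex 2.7 0.1 1.0
   vertex 0.3 3.4 1.6
  endloop
 endfacet
 facet normal -0.204 -0.291 -0.935
  outer loop
   vertex 1.3 1.4 0.9
   vertex 2.0 3.8 0.0
   vertex 2.7 0.1 1.0
  endloop
 endfacet
 facet normal -0.688 0.019 -0.726
  outer loop
   vertex 0.5 3.0 1.4
   vertex 0.3 3.4 1.6
   vertex 2.0 3.8 0.0
  endloop
 endfacet
 facet normal -0.894 -0.447 0.000
  outer loop
   vertex 0.5 3.0 1.4
   vertex 1.3 1.4 0.9
   vertex 0.3 3.4 1.6
  endloop
 endfacet
 facet normal -0.653 -0.092 -0.752
  outer loop
   vertex 0.5 3.0 1.4
   vertex 2.0 3.8 0.0
   vertex 1.3 1.4 0.9
  endloop
 endfacet
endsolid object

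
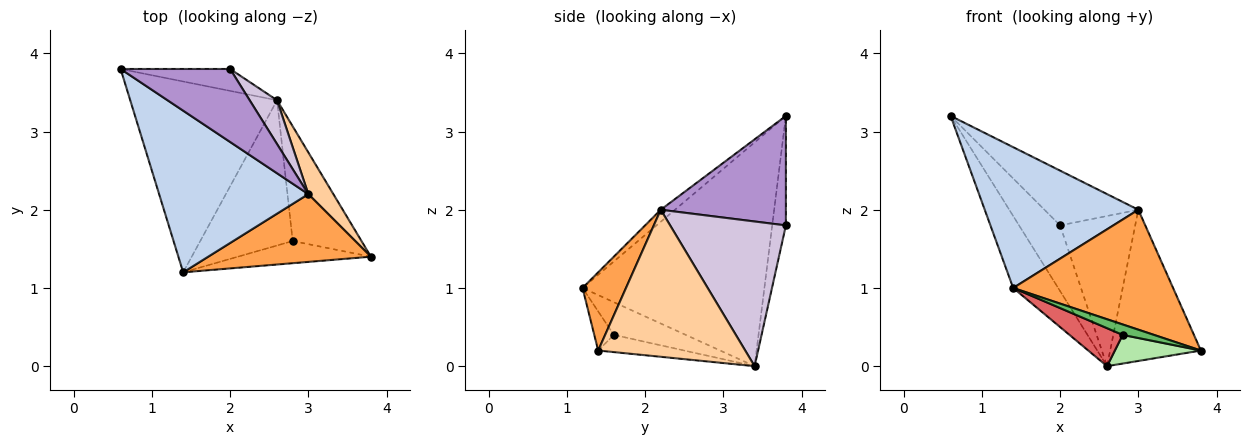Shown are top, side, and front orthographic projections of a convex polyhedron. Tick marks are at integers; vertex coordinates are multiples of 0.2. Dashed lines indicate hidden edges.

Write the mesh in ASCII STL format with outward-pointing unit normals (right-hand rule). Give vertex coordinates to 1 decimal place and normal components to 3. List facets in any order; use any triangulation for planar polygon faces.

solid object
 facet normal -0.819 0.203 -0.537
  outer loop
   vertex 2.6 3.4 0.0
   vertex 1.4 1.2 1.0
   vertex 0.6 3.8 3.2
  endloop
 endfacet
 facet normal -0.061 -0.656 0.753
  outer loop
   vertex 3.0 2.2 2.0
   vertex 0.6 3.8 3.2
   vertex 1.4 1.2 1.0
  endloop
 endfacet
 facet normal 0.230 -0.847 0.479
  outer loop
   vertex 3.0 2.2 2.0
   vertex 1.4 1.2 1.0
   vertex 3.8 1.4 0.2
  endloop
 endfacet
 facet normal 0.842 0.520 0.143
  outer loop
   vertex 3.0 2.2 2.0
   vertex 3.8 1.4 0.2
   vertex 2.6 3.4 0.0
  endloop
 endfacet
 facet normal -0.257 -0.411 -0.874
  outer loop
   vertex 2.8 1.6 0.4
   vertex 3.8 1.4 0.2
   vertex 1.4 1.2 1.0
  endloop
 endfacet
 facet normal -0.236 -0.236 -0.943
  outer loop
   vertex 2.8 1.6 0.4
   vertex 2.6 3.4 0.0
   vertex 3.8 1.4 0.2
  endloop
 endfacet
 facet normal -0.324 -0.239 -0.915
  outer loop
   vertex 2.8 1.6 0.4
   vertex 1.4 1.2 1.0
   vertex 2.6 3.4 0.0
  endloop
 endfacet
 facet normal -0.302 0.905 -0.302
  outer loop
   vertex 2.0 3.8 1.8
   vertex 2.6 3.4 0.0
   vertex 0.6 3.8 3.2
  endloop
 endfacet
 facet normal 0.625 0.469 0.625
  outer loop
   vertex 2.0 3.8 1.8
   vertex 0.6 3.8 3.2
   vertex 3.0 2.2 2.0
  endloop
 endfacet
 facet normal 0.829 0.537 0.157
  outer loop
   vertex 2.0 3.8 1.8
   vertex 3.0 2.2 2.0
   vertex 2.6 3.4 0.0
  endloop
 endfacet
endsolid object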